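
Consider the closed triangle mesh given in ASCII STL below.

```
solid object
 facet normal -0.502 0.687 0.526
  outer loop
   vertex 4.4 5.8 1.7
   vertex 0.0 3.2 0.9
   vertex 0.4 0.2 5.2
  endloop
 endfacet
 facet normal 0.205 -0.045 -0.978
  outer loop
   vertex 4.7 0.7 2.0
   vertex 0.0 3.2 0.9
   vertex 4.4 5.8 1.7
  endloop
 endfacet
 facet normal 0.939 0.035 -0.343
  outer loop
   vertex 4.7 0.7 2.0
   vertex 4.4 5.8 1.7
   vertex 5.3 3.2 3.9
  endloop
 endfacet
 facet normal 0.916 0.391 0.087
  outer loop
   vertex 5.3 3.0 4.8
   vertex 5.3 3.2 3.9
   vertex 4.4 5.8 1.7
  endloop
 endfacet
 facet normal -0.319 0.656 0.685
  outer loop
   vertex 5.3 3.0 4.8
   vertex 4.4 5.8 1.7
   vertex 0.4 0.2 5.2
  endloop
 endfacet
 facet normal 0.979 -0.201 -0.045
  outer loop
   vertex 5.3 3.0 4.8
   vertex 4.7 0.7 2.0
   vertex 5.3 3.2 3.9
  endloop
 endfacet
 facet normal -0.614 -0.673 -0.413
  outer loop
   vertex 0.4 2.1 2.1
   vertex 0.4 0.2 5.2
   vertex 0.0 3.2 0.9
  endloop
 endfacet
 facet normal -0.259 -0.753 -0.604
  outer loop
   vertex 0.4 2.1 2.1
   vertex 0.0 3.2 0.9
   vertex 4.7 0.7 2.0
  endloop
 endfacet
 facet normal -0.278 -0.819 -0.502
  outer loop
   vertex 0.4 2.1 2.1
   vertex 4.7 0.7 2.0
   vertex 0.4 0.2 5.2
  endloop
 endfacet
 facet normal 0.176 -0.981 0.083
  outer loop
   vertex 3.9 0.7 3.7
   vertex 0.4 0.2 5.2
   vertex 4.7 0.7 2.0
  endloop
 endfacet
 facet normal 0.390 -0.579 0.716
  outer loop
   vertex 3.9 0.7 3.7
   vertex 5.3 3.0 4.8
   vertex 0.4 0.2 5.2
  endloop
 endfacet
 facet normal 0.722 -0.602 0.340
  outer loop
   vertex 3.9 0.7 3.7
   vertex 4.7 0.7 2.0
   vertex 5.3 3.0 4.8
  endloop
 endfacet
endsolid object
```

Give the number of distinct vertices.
8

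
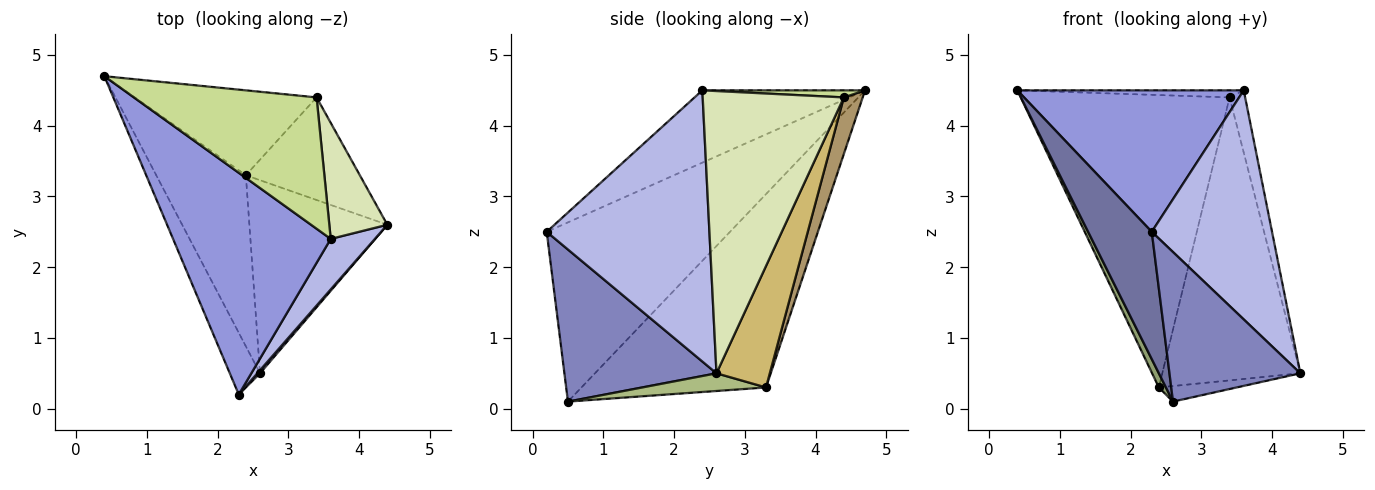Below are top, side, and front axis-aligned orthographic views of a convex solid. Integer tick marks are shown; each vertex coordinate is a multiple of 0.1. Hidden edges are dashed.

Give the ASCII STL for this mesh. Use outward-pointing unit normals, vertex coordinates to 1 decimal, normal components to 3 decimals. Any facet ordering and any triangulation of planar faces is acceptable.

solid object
 facet normal -0.933 -0.324 -0.157
  outer loop
   vertex 2.6 0.5 0.1
   vertex 2.3 0.2 2.5
   vertex 0.4 4.7 4.5
  endloop
 endfacet
 facet normal 0.758 -0.652 0.013
  outer loop
   vertex 2.6 0.5 0.1
   vertex 4.4 2.6 0.5
   vertex 2.3 0.2 2.5
  endloop
 endfacet
 facet normal -0.361 -0.502 0.786
  outer loop
   vertex 3.6 2.4 4.5
   vertex 0.4 4.7 4.5
   vertex 2.3 0.2 2.5
  endloop
 endfacet
 facet normal 0.797 -0.589 0.130
  outer loop
   vertex 3.6 2.4 4.5
   vertex 2.3 0.2 2.5
   vertex 4.4 2.6 0.5
  endloop
 endfacet
 facet normal -0.907 -0.035 -0.420
  outer loop
   vertex 2.4 3.3 0.3
   vertex 2.6 0.5 0.1
   vertex 0.4 4.7 4.5
  endloop
 endfacet
 facet normal 0.127 0.080 -0.989
  outer loop
   vertex 2.4 3.3 0.3
   vertex 4.4 2.6 0.5
   vertex 2.6 0.5 0.1
  endloop
 endfacet
 facet normal 0.039 0.054 0.998
  outer loop
   vertex 3.4 4.4 4.4
   vertex 0.4 4.7 4.5
   vertex 3.6 2.4 4.5
  endloop
 endfacet
 facet normal 0.974 0.107 0.200
  outer loop
   vertex 3.4 4.4 4.4
   vertex 3.6 2.4 4.5
   vertex 4.4 2.6 0.5
  endloop
 endfacet
 facet normal 0.086 0.957 -0.278
  outer loop
   vertex 3.4 4.4 4.4
   vertex 2.4 3.3 0.3
   vertex 0.4 4.7 4.5
  endloop
 endfacet
 facet normal 0.341 0.884 -0.320
  outer loop
   vertex 3.4 4.4 4.4
   vertex 4.4 2.6 0.5
   vertex 2.4 3.3 0.3
  endloop
 endfacet
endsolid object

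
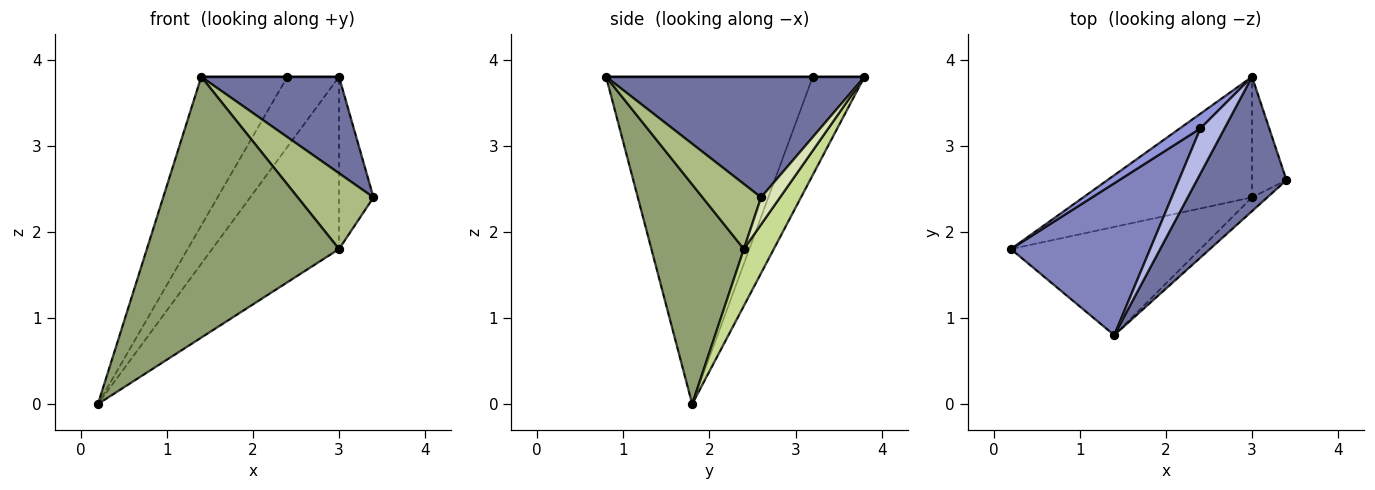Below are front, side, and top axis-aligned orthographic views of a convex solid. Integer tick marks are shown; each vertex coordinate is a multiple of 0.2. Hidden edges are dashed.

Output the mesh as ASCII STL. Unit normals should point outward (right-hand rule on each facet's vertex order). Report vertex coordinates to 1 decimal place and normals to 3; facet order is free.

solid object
 facet normal 0.738 -0.394 0.548
  outer loop
   vertex 3.0 3.8 3.8
   vertex 1.4 0.8 3.8
   vertex 3.4 2.6 2.4
  endloop
 endfacet
 facet normal -0.859 0.358 0.366
  outer loop
   vertex 2.4 3.2 3.8
   vertex 0.2 1.8 0.0
   vertex 1.4 0.8 3.8
  endloop
 endfacet
 facet normal -0.699 0.699 0.147
  outer loop
   vertex 2.4 3.2 3.8
   vertex 3.0 3.8 3.8
   vertex 0.2 1.8 0.0
  endloop
 endfacet
 facet normal 0.000 0.000 1.000
  outer loop
   vertex 2.4 3.2 3.8
   vertex 1.4 0.8 3.8
   vertex 3.0 3.8 3.8
  endloop
 endfacet
 facet normal 0.406 -0.844 -0.350
  outer loop
   vertex 3.0 2.4 1.8
   vertex 1.4 0.8 3.8
   vertex 0.2 1.8 0.0
  endloop
 endfacet
 facet normal 0.605 -0.783 -0.142
  outer loop
   vertex 3.0 2.4 1.8
   vertex 3.4 2.6 2.4
   vertex 1.4 0.8 3.8
  endloop
 endfacet
 facet normal 0.190 0.804 -0.563
  outer loop
   vertex 3.0 2.4 1.8
   vertex 0.2 1.8 0.0
   vertex 3.0 3.8 3.8
  endloop
 endfacet
 facet normal 0.411 0.747 -0.523
  outer loop
   vertex 3.0 2.4 1.8
   vertex 3.0 3.8 3.8
   vertex 3.4 2.6 2.4
  endloop
 endfacet
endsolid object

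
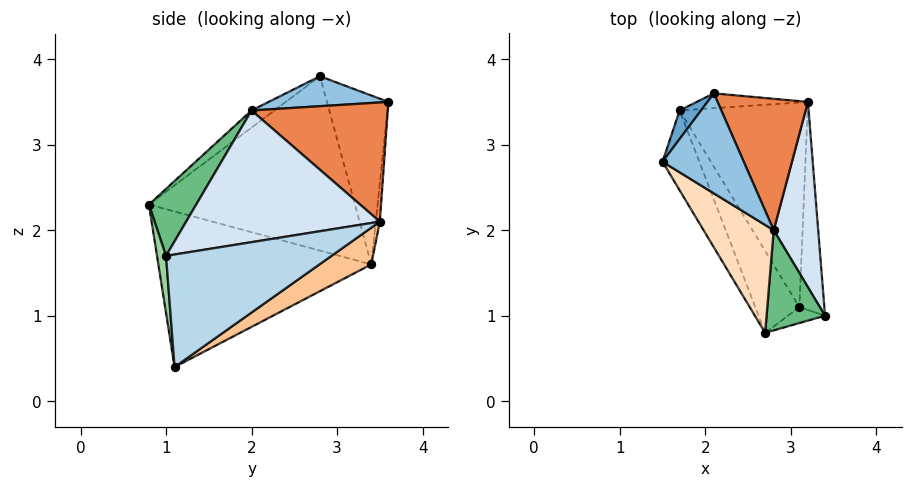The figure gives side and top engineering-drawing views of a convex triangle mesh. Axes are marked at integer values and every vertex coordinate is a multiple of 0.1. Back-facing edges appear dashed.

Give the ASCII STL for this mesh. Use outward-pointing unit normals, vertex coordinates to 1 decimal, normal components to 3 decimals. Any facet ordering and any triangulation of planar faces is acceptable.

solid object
 facet normal -0.778 0.620 0.098
  outer loop
   vertex 1.7 3.4 1.6
   vertex 1.5 2.8 3.8
   vertex 2.1 3.6 3.5
  endloop
 endfacet
 facet normal 0.344 0.092 0.934
  outer loop
   vertex 2.8 2.0 3.4
   vertex 2.1 3.6 3.5
   vertex 1.5 2.8 3.8
  endloop
 endfacet
 facet normal 0.970 0.112 -0.215
  outer loop
   vertex 3.2 3.5 2.1
   vertex 3.4 1.0 1.7
   vertex 3.1 1.1 0.4
  endloop
 endfacet
 facet normal 0.947 0.025 0.320
  outer loop
   vertex 3.2 3.5 2.1
   vertex 2.8 2.0 3.4
   vertex 3.4 1.0 1.7
  endloop
 endfacet
 facet normal 0.761 0.297 0.577
  outer loop
   vertex 3.2 3.5 2.1
   vertex 2.1 3.6 3.5
   vertex 2.8 2.0 3.4
  endloop
 endfacet
 facet normal -0.034 0.995 -0.098
  outer loop
   vertex 3.2 3.5 2.1
   vertex 1.7 3.4 1.6
   vertex 2.1 3.6 3.5
  endloop
 endfacet
 facet normal 0.229 0.556 -0.799
  outer loop
   vertex 3.2 3.5 2.1
   vertex 3.1 1.1 0.4
   vertex 1.7 3.4 1.6
  endloop
 endfacet
 facet normal -0.179 -0.657 0.733
  outer loop
   vertex 2.7 0.8 2.3
   vertex 2.8 2.0 3.4
   vertex 1.5 2.8 3.8
  endloop
 endfacet
 facet normal 0.627 -0.554 0.547
  outer loop
   vertex 2.7 0.8 2.3
   vertex 3.4 1.0 1.7
   vertex 2.8 2.0 3.4
  endloop
 endfacet
 facet normal 0.179 -0.977 -0.117
  outer loop
   vertex 2.7 0.8 2.3
   vertex 3.1 1.1 0.4
   vertex 3.4 1.0 1.7
  endloop
 endfacet
 facet normal -0.898 -0.397 -0.190
  outer loop
   vertex 2.7 0.8 2.3
   vertex 1.5 2.8 3.8
   vertex 1.7 3.4 1.6
  endloop
 endfacet
 facet normal -0.880 -0.405 -0.249
  outer loop
   vertex 2.7 0.8 2.3
   vertex 1.7 3.4 1.6
   vertex 3.1 1.1 0.4
  endloop
 endfacet
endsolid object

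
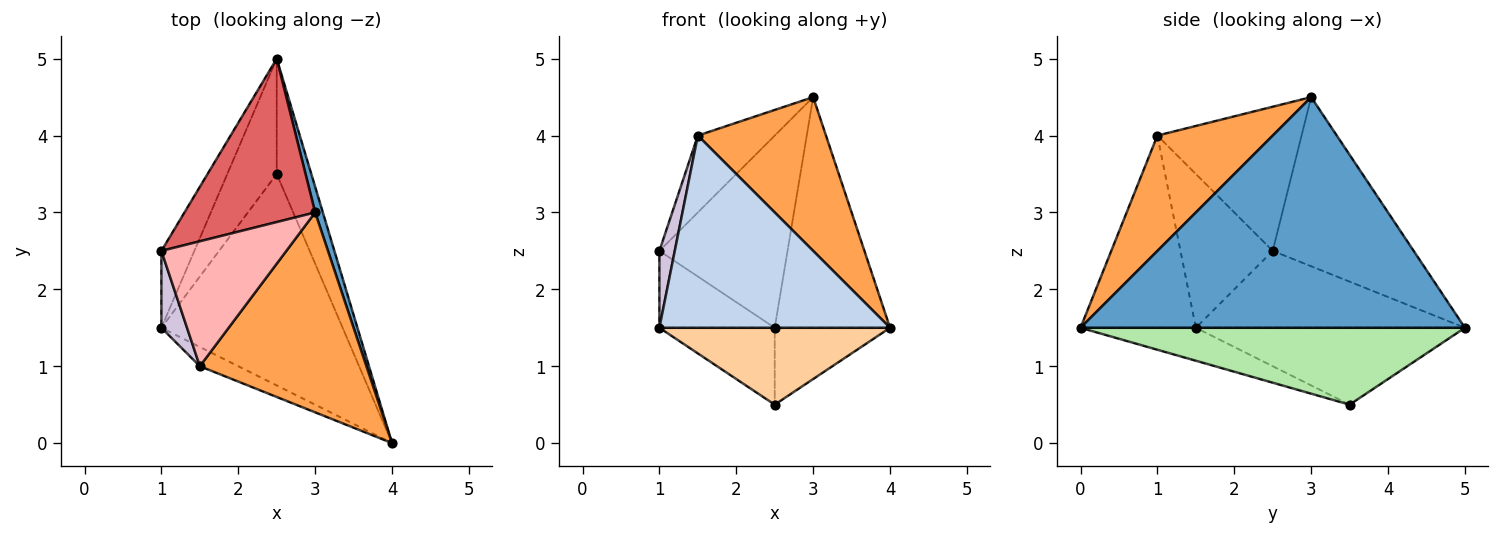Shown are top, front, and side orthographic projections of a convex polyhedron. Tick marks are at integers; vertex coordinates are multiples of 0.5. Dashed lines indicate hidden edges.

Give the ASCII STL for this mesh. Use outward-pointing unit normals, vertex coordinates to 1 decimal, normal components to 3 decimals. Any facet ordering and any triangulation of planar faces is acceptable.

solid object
 facet normal 0.957 0.287 0.032
  outer loop
   vertex 3.0 3.0 4.5
   vertex 4.0 0.0 1.5
   vertex 2.5 5.0 1.5
  endloop
 endfacet
 facet normal -0.445 -0.891 -0.089
  outer loop
   vertex 1.5 1.0 4.0
   vertex 1.0 1.5 1.5
   vertex 4.0 0.0 1.5
  endloop
 endfacet
 facet normal 0.481 -0.535 0.695
  outer loop
   vertex 1.5 1.0 4.0
   vertex 4.0 0.0 1.5
   vertex 3.0 3.0 4.5
  endloop
 endfacet
 facet normal -0.168 -0.337 -0.926
  outer loop
   vertex 2.5 3.5 0.5
   vertex 4.0 0.0 1.5
   vertex 1.0 1.5 1.5
  endloop
 endfacet
 facet normal -0.791 0.339 -0.509
  outer loop
   vertex 2.5 3.5 0.5
   vertex 1.0 1.5 1.5
   vertex 2.5 5.0 1.5
  endloop
 endfacet
 facet normal 0.880 0.264 -0.396
  outer loop
   vertex 2.5 3.5 0.5
   vertex 2.5 5.0 1.5
   vertex 4.0 0.0 1.5
  endloop
 endfacet
 facet normal -0.642 0.584 0.496
  outer loop
   vertex 1.0 2.5 2.5
   vertex 3.0 3.0 4.5
   vertex 2.5 5.0 1.5
  endloop
 endfacet
 facet normal -0.701 0.374 0.607
  outer loop
   vertex 1.0 2.5 2.5
   vertex 1.5 1.0 4.0
   vertex 3.0 3.0 4.5
  endloop
 endfacet
 facet normal -0.855 0.367 -0.367
  outer loop
   vertex 1.0 2.5 2.5
   vertex 2.5 5.0 1.5
   vertex 1.0 1.5 1.5
  endloop
 endfacet
 facet normal -0.973 -0.162 0.162
  outer loop
   vertex 1.0 2.5 2.5
   vertex 1.0 1.5 1.5
   vertex 1.5 1.0 4.0
  endloop
 endfacet
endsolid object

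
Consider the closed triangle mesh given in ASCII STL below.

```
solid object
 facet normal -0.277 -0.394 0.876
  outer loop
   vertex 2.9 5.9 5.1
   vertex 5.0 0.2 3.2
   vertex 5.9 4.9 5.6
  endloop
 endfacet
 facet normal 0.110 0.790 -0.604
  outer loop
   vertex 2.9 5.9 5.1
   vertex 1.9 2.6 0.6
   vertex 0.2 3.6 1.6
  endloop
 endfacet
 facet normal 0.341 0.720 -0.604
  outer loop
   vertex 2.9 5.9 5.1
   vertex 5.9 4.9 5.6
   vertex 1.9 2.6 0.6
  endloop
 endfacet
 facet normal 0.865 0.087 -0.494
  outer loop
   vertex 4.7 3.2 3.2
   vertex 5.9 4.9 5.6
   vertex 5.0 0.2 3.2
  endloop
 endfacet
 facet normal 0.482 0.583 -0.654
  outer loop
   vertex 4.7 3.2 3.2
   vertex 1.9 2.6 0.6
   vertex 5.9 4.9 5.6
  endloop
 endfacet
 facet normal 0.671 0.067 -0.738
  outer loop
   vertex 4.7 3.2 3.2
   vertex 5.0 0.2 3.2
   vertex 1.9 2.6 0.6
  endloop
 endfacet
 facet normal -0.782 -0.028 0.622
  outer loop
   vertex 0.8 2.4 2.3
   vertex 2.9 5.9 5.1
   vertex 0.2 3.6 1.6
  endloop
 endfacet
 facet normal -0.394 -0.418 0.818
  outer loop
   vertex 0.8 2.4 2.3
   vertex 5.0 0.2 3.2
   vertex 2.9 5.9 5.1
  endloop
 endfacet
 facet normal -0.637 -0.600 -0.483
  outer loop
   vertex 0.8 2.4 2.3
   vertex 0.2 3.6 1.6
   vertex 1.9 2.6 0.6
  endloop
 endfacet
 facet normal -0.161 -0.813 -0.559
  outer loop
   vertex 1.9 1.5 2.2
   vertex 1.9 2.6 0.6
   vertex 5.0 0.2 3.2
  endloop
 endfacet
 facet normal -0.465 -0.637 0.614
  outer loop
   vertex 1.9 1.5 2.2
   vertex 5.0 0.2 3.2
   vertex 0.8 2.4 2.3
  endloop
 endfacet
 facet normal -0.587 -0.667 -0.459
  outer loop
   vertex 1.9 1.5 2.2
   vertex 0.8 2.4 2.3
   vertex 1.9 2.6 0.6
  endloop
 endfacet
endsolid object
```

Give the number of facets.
12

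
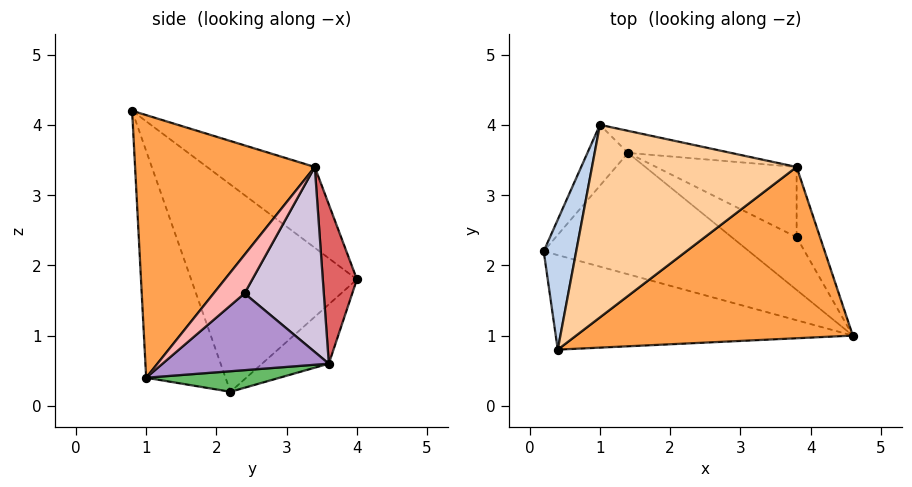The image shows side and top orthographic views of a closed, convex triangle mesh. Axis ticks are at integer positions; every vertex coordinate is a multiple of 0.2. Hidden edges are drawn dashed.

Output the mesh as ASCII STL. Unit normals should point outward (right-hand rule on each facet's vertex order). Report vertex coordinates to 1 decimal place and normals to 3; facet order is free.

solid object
 facet normal -0.237 -0.921 -0.310
  outer loop
   vertex 0.4 0.8 4.2
   vertex 0.2 2.2 0.2
   vertex 4.6 1.0 0.4
  endloop
 endfacet
 facet normal -0.946 0.289 0.148
  outer loop
   vertex 0.4 0.8 4.2
   vertex 1.0 4.0 1.8
   vertex 0.2 2.2 0.2
  endloop
 endfacet
 facet normal 0.570 -0.561 0.601
  outer loop
   vertex 3.8 3.4 3.4
   vertex 0.4 0.8 4.2
   vertex 4.6 1.0 0.4
  endloop
 endfacet
 facet normal -0.291 0.608 0.738
  outer loop
   vertex 3.8 3.4 3.4
   vertex 1.0 4.0 1.8
   vertex 0.4 0.8 4.2
  endloop
 endfacet
 facet normal 0.098 0.195 -0.976
  outer loop
   vertex 1.4 3.6 0.6
   vertex 4.6 1.0 0.4
   vertex 0.2 2.2 0.2
  endloop
 endfacet
 facet normal -0.623 0.656 -0.426
  outer loop
   vertex 1.4 3.6 0.6
   vertex 0.2 2.2 0.2
   vertex 1.0 4.0 1.8
  endloop
 endfacet
 facet normal 0.315 0.927 -0.204
  outer loop
   vertex 1.4 3.6 0.6
   vertex 1.0 4.0 1.8
   vertex 3.8 3.4 3.4
  endloop
 endfacet
 facet normal 0.625 0.682 -0.379
  outer loop
   vertex 3.8 2.4 1.6
   vertex 3.8 3.4 3.4
   vertex 4.6 1.0 0.4
  endloop
 endfacet
 facet normal 0.543 0.703 -0.459
  outer loop
   vertex 3.8 2.4 1.6
   vertex 4.6 1.0 0.4
   vertex 1.4 3.6 0.6
  endloop
 endfacet
 facet normal 0.539 0.736 -0.409
  outer loop
   vertex 3.8 2.4 1.6
   vertex 1.4 3.6 0.6
   vertex 3.8 3.4 3.4
  endloop
 endfacet
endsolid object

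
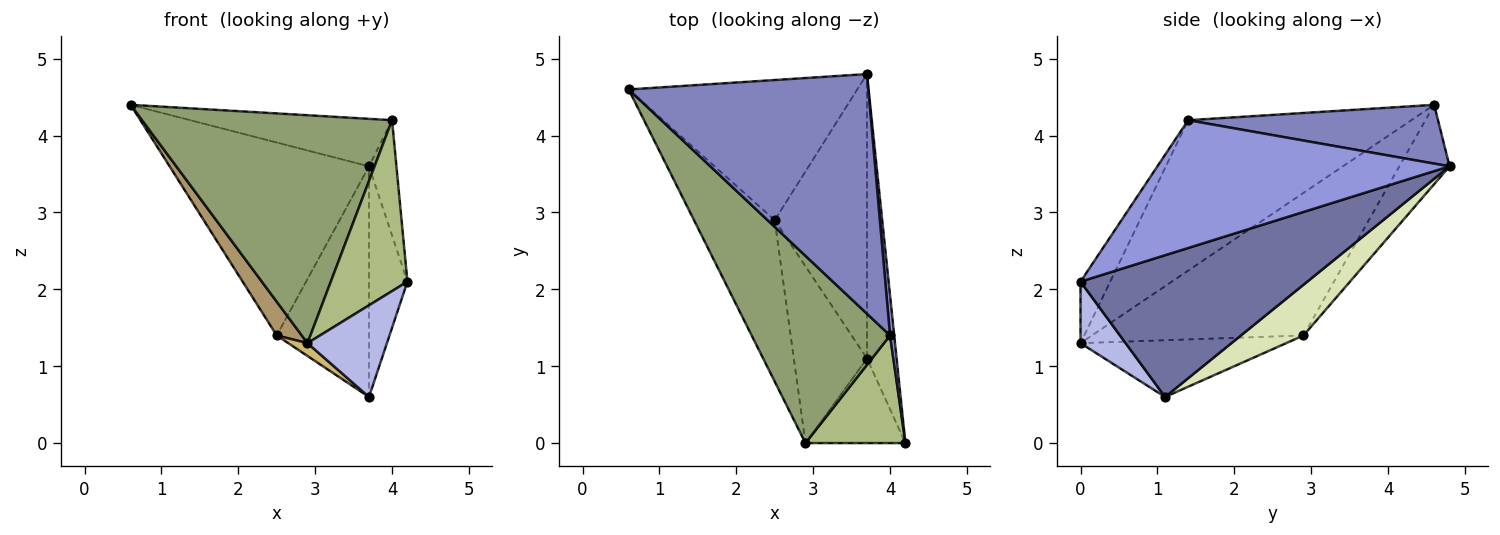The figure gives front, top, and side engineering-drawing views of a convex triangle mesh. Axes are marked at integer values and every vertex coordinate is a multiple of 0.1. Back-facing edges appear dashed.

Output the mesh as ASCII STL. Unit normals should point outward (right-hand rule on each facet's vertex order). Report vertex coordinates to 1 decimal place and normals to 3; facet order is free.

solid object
 facet normal 0.966 0.164 -0.202
  outer loop
   vertex 3.7 1.1 0.6
   vertex 3.7 4.8 3.6
   vertex 4.2 0.0 2.1
  endloop
 endfacet
 facet normal 0.234 0.189 0.954
  outer loop
   vertex 4.0 1.4 4.2
   vertex 3.7 4.8 3.6
   vertex 0.6 4.6 4.4
  endloop
 endfacet
 facet normal 0.995 0.094 0.032
  outer loop
   vertex 4.0 1.4 4.2
   vertex 4.2 0.0 2.1
   vertex 3.7 4.8 3.6
  endloop
 endfacet
 facet normal 0.385 -0.678 -0.626
  outer loop
   vertex 2.9 0.0 1.3
   vertex 3.7 1.1 0.6
   vertex 4.2 0.0 2.1
  endloop
 endfacet
 facet normal -0.568 -0.636 0.522
  outer loop
   vertex 2.9 0.0 1.3
   vertex 4.0 1.4 4.2
   vertex 0.6 4.6 4.4
  endloop
 endfacet
 facet normal -0.312 -0.804 0.506
  outer loop
   vertex 2.9 0.0 1.3
   vertex 4.2 0.0 2.1
   vertex 4.0 1.4 4.2
  endloop
 endfacet
 facet normal -0.200 0.793 -0.576
  outer loop
   vertex 2.5 2.9 1.4
   vertex 0.6 4.6 4.4
   vertex 3.7 4.8 3.6
  endloop
 endfacet
 facet normal 0.393 0.579 -0.714
  outer loop
   vertex 2.5 2.9 1.4
   vertex 3.7 4.8 3.6
   vertex 3.7 1.1 0.6
  endloop
 endfacet
 facet normal -0.866 -0.102 -0.490
  outer loop
   vertex 2.5 2.9 1.4
   vertex 2.9 0.0 1.3
   vertex 0.6 4.6 4.4
  endloop
 endfacet
 facet normal -0.612 -0.057 -0.789
  outer loop
   vertex 2.5 2.9 1.4
   vertex 3.7 1.1 0.6
   vertex 2.9 0.0 1.3
  endloop
 endfacet
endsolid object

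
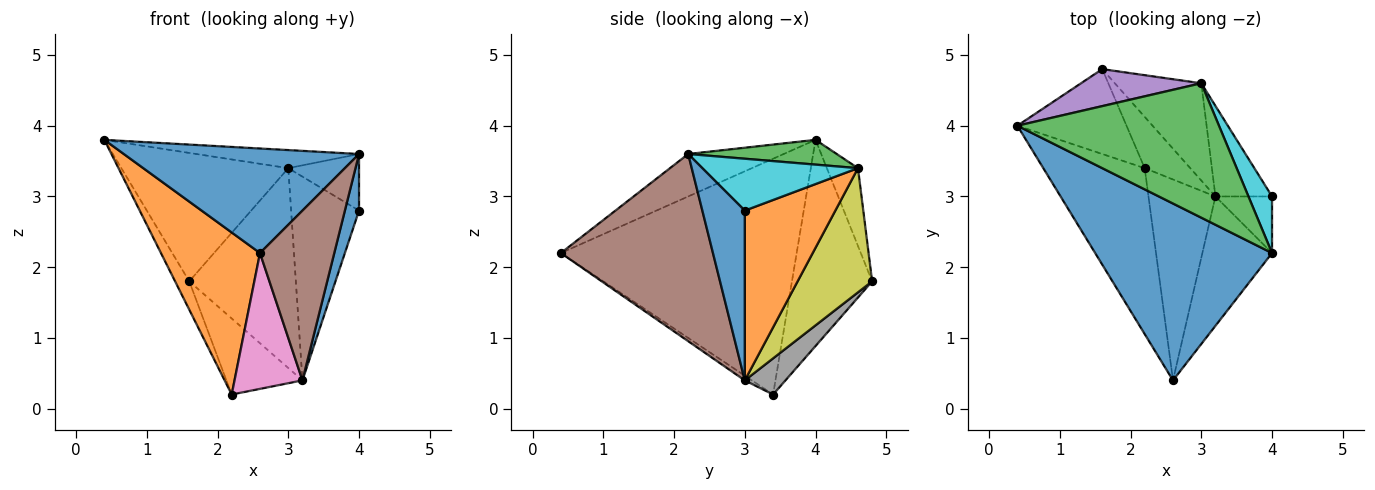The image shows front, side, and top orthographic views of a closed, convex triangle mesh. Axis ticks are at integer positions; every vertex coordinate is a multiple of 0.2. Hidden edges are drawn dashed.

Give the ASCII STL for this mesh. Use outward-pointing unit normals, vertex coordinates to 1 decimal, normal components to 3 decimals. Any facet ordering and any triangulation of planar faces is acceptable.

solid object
 facet normal -0.202 -0.498 0.843
  outer loop
   vertex 2.6 0.4 2.2
   vertex 4.0 2.2 3.6
   vertex 0.4 4.0 3.8
  endloop
 endfacet
 facet normal -0.857 -0.360 -0.369
  outer loop
   vertex 2.2 3.4 0.2
   vertex 2.6 0.4 2.2
   vertex 0.4 4.0 3.8
  endloop
 endfacet
 facet normal 0.121 0.132 0.984
  outer loop
   vertex 3.0 4.6 3.4
   vertex 0.4 4.0 3.8
   vertex 4.0 2.2 3.6
  endloop
 endfacet
 facet normal -0.873 0.154 -0.462
  outer loop
   vertex 1.6 4.8 1.8
   vertex 2.2 3.4 0.2
   vertex 0.4 4.0 3.8
  endloop
 endfacet
 facet normal -0.176 0.946 0.273
  outer loop
   vertex 1.6 4.8 1.8
   vertex 0.4 4.0 3.8
   vertex 3.0 4.6 3.4
  endloop
 endfacet
 facet normal 0.852 -0.416 -0.317
  outer loop
   vertex 3.2 3.0 0.4
   vertex 4.0 2.2 3.6
   vertex 2.6 0.4 2.2
  endloop
 endfacet
 facet normal -0.058 -0.559 -0.827
  outer loop
   vertex 3.2 3.0 0.4
   vertex 2.6 0.4 2.2
   vertex 2.2 3.4 0.2
  endloop
 endfacet
 facet normal 0.405 0.758 -0.511
  outer loop
   vertex 3.2 3.0 0.4
   vertex 2.2 3.4 0.2
   vertex 1.6 4.8 1.8
  endloop
 endfacet
 facet normal 0.532 0.761 -0.371
  outer loop
   vertex 3.2 3.0 0.4
   vertex 1.6 4.8 1.8
   vertex 3.0 4.6 3.4
  endloop
 endfacet
 facet normal 0.841 0.382 0.382
  outer loop
   vertex 4.0 3.0 2.8
   vertex 3.0 4.6 3.4
   vertex 4.0 2.2 3.6
  endloop
 endfacet
 facet normal 0.905 -0.302 -0.302
  outer loop
   vertex 4.0 3.0 2.8
   vertex 4.0 2.2 3.6
   vertex 3.2 3.0 0.4
  endloop
 endfacet
 facet normal 0.773 0.580 -0.258
  outer loop
   vertex 4.0 3.0 2.8
   vertex 3.2 3.0 0.4
   vertex 3.0 4.6 3.4
  endloop
 endfacet
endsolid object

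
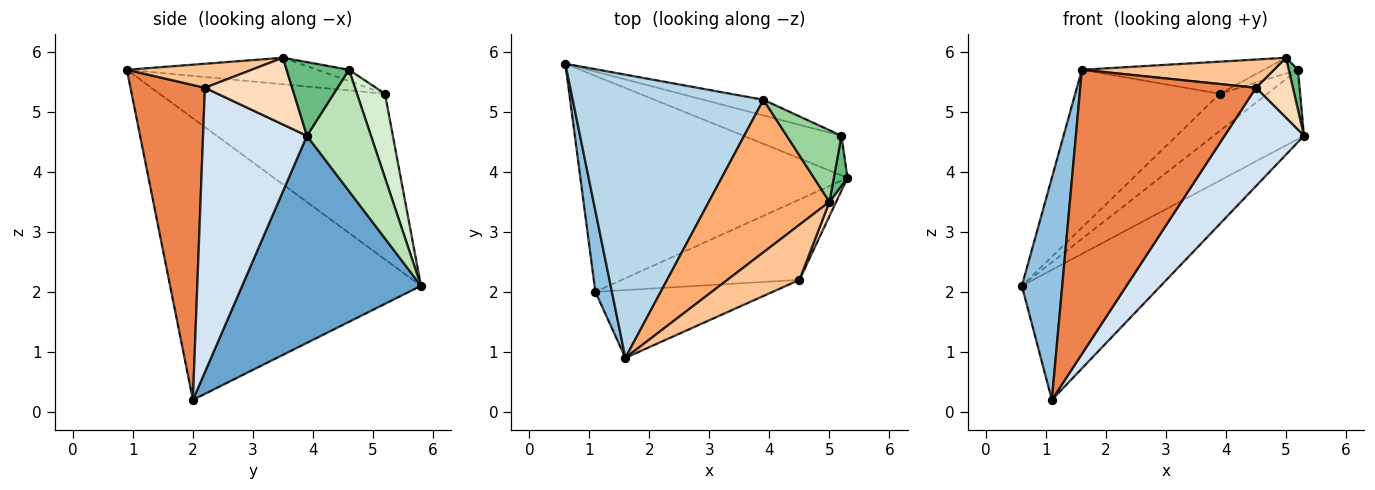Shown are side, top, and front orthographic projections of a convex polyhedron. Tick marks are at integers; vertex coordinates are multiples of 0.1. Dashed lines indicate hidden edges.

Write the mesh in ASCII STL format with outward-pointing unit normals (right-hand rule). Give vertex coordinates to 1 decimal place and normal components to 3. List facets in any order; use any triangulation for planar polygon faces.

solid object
 facet normal 0.553 0.430 -0.714
  outer loop
   vertex 1.1 2.0 0.2
   vertex 0.6 5.8 2.1
   vertex 5.3 3.9 4.6
  endloop
 endfacet
 facet normal -0.986 -0.159 0.058
  outer loop
   vertex 1.1 2.0 0.2
   vertex 1.6 0.9 5.7
   vertex 0.6 5.8 2.1
  endloop
 endfacet
 facet normal -0.604 0.388 0.696
  outer loop
   vertex 3.9 5.2 5.3
   vertex 0.6 5.8 2.1
   vertex 1.6 0.9 5.7
  endloop
 endfacet
 facet normal 0.712 -0.544 -0.444
  outer loop
   vertex 4.5 2.2 5.4
   vertex 1.1 2.0 0.2
   vertex 5.3 3.9 4.6
  endloop
 endfacet
 facet normal 0.381 -0.899 -0.215
  outer loop
   vertex 4.5 2.2 5.4
   vertex 1.6 0.9 5.7
   vertex 1.1 2.0 0.2
  endloop
 endfacet
 facet normal -0.210 0.202 0.957
  outer loop
   vertex 5.0 3.5 5.9
   vertex 3.9 5.2 5.3
   vertex 1.6 0.9 5.7
  endloop
 endfacet
 facet normal 0.284 -0.437 0.853
  outer loop
   vertex 5.0 3.5 5.9
   vertex 1.6 0.9 5.7
   vertex 4.5 2.2 5.4
  endloop
 endfacet
 facet normal 0.917 -0.388 0.092
  outer loop
   vertex 5.0 3.5 5.9
   vertex 4.5 2.2 5.4
   vertex 5.3 3.9 4.6
  endloop
 endfacet
 facet normal 0.973 -0.144 0.180
  outer loop
   vertex 5.2 4.6 5.7
   vertex 5.0 3.5 5.9
   vertex 5.3 3.9 4.6
  endloop
 endfacet
 facet normal -0.198 0.210 0.958
  outer loop
   vertex 5.2 4.6 5.7
   vertex 3.9 5.2 5.3
   vertex 5.0 3.5 5.9
  endloop
 endfacet
 facet normal 0.524 0.739 -0.423
  outer loop
   vertex 5.2 4.6 5.7
   vertex 5.3 3.9 4.6
   vertex 0.6 5.8 2.1
  endloop
 endfacet
 facet normal 0.478 0.809 -0.342
  outer loop
   vertex 5.2 4.6 5.7
   vertex 0.6 5.8 2.1
   vertex 3.9 5.2 5.3
  endloop
 endfacet
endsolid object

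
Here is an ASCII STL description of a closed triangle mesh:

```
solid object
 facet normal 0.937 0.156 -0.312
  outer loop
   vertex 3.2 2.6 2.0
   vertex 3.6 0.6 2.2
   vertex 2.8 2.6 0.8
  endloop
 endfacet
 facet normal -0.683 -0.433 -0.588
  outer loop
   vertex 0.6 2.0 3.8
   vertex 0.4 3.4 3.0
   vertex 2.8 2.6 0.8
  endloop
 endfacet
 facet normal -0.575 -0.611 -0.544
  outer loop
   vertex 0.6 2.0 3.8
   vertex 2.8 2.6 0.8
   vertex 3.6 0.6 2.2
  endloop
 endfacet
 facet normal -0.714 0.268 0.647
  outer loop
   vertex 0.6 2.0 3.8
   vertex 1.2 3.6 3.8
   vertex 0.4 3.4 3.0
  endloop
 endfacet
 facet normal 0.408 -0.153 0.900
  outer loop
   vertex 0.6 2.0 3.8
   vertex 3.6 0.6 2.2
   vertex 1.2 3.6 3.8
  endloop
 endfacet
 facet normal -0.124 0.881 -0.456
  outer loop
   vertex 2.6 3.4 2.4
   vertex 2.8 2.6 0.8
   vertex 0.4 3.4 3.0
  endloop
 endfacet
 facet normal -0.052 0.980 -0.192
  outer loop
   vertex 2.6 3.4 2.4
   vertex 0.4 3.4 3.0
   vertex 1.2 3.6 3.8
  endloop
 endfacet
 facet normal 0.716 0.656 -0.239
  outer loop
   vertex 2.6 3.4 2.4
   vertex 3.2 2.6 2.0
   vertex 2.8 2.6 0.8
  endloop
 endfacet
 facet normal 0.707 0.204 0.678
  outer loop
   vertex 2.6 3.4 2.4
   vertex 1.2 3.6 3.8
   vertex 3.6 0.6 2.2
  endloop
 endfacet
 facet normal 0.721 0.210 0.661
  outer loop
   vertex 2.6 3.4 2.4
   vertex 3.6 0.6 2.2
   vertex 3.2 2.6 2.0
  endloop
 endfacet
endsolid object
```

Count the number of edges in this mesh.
15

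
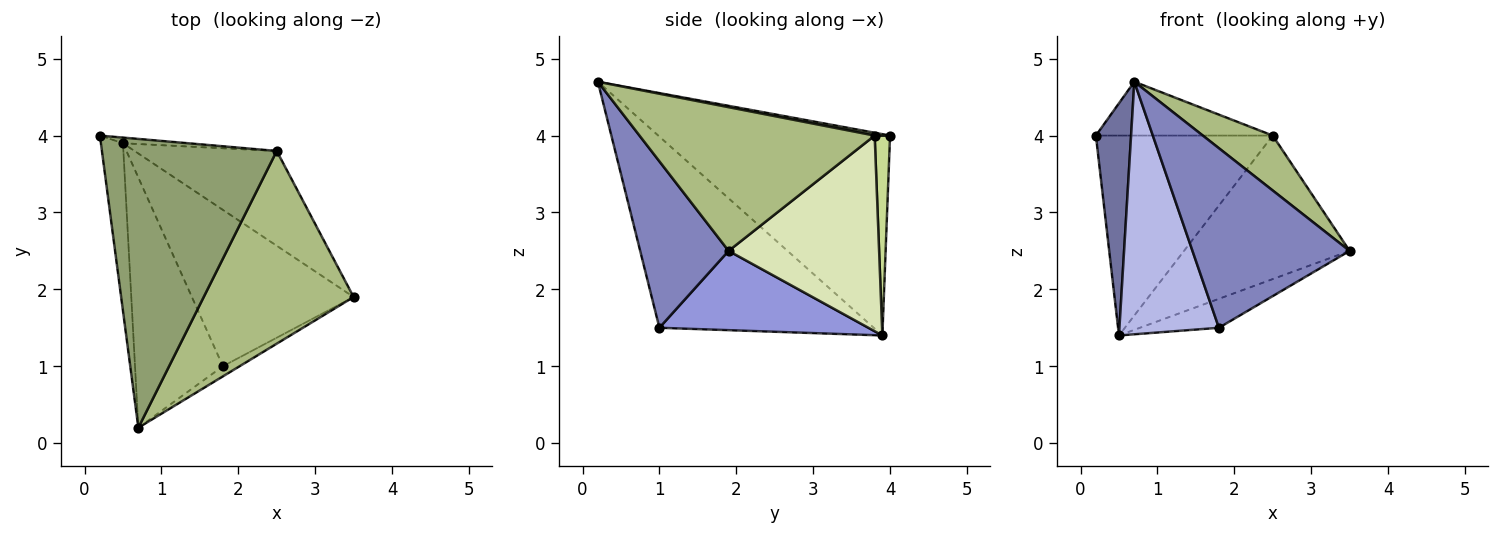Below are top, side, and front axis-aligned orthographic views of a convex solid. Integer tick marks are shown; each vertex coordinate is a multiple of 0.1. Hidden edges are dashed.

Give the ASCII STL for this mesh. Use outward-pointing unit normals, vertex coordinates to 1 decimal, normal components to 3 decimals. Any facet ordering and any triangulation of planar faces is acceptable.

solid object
 facet normal -0.983 -0.149 -0.108
  outer loop
   vertex 0.5 3.9 1.4
   vertex 0.7 0.2 4.7
   vertex 0.2 4.0 4.0
  endloop
 endfacet
 facet normal 0.490 -0.870 -0.049
  outer loop
   vertex 1.8 1.0 1.5
   vertex 3.5 1.9 2.5
   vertex 0.7 0.2 4.7
  endloop
 endfacet
 facet normal 0.434 0.164 -0.886
  outer loop
   vertex 1.8 1.0 1.5
   vertex 0.5 3.9 1.4
   vertex 3.5 1.9 2.5
  endloop
 endfacet
 facet normal -0.837 -0.389 -0.385
  outer loop
   vertex 1.8 1.0 1.5
   vertex 0.7 0.2 4.7
   vertex 0.5 3.9 1.4
  endloop
 endfacet
 facet normal 0.016 0.183 0.983
  outer loop
   vertex 2.5 3.8 4.0
   vertex 0.2 4.0 4.0
   vertex 0.7 0.2 4.7
  endloop
 endfacet
 facet normal 0.678 -0.201 0.707
  outer loop
   vertex 2.5 3.8 4.0
   vertex 0.7 0.2 4.7
   vertex 3.5 1.9 2.5
  endloop
 endfacet
 facet normal 0.087 0.996 -0.028
  outer loop
   vertex 2.5 3.8 4.0
   vertex 0.5 3.9 1.4
   vertex 0.2 4.0 4.0
  endloop
 endfacet
 facet normal 0.604 0.665 -0.439
  outer loop
   vertex 2.5 3.8 4.0
   vertex 3.5 1.9 2.5
   vertex 0.5 3.9 1.4
  endloop
 endfacet
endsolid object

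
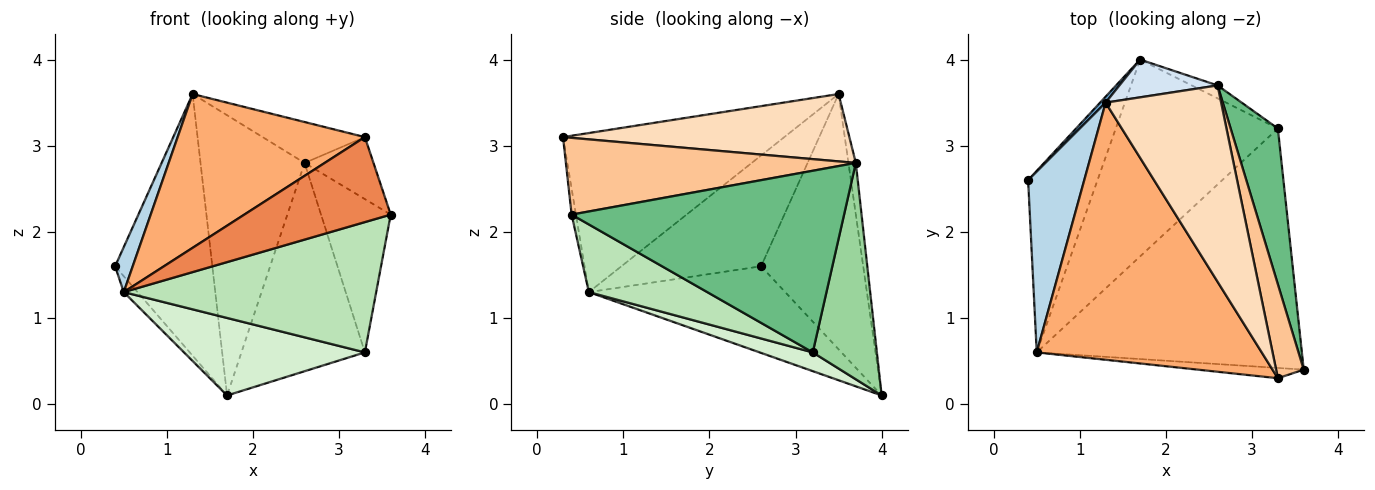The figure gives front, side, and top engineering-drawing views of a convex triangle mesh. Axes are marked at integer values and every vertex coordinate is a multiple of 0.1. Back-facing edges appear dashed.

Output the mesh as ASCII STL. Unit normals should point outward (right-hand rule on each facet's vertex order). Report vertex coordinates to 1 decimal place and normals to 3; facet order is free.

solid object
 facet normal -0.724 0.689 0.016
  outer loop
   vertex 1.3 3.5 3.6
   vertex 1.7 4.0 0.1
   vertex 0.4 2.6 1.6
  endloop
 endfacet
 facet normal -0.779 0.055 -0.624
  outer loop
   vertex 0.5 0.6 1.3
   vertex 0.4 2.6 1.6
   vertex 1.7 4.0 0.1
  endloop
 endfacet
 facet normal -0.886 -0.112 0.449
  outer loop
   vertex 0.5 0.6 1.3
   vertex 1.3 3.5 3.6
   vertex 0.4 2.6 1.6
  endloop
 endfacet
 facet normal -0.070 0.989 0.133
  outer loop
   vertex 2.6 3.7 2.8
   vertex 1.7 4.0 0.1
   vertex 1.3 3.5 3.6
  endloop
 endfacet
 facet normal -0.029 -0.992 -0.120
  outer loop
   vertex 3.3 0.3 3.1
   vertex 0.5 0.6 1.3
   vertex 3.6 0.4 2.2
  endloop
 endfacet
 facet normal -0.519 -0.439 0.734
  outer loop
   vertex 3.3 0.3 3.1
   vertex 1.3 3.5 3.6
   vertex 0.5 0.6 1.3
  endloop
 endfacet
 facet normal 0.918 0.218 0.330
  outer loop
   vertex 3.3 0.3 3.1
   vertex 3.6 0.4 2.2
   vertex 2.6 3.7 2.8
  endloop
 endfacet
 facet normal 0.496 0.177 0.850
  outer loop
   vertex 3.3 0.3 3.1
   vertex 2.6 3.7 2.8
   vertex 1.3 3.5 3.6
  endloop
 endfacet
 facet normal 0.939 0.240 0.244
  outer loop
   vertex 3.3 3.2 0.6
   vertex 2.6 3.7 2.8
   vertex 3.6 0.4 2.2
  endloop
 endfacet
 facet normal 0.460 0.886 -0.055
  outer loop
   vertex 3.3 3.2 0.6
   vertex 1.7 4.0 0.1
   vertex 2.6 3.7 2.8
  endloop
 endfacet
 facet normal 0.219 -0.466 -0.857
  outer loop
   vertex 3.3 3.2 0.6
   vertex 3.6 0.4 2.2
   vertex 0.5 0.6 1.3
  endloop
 endfacet
 facet normal 0.107 -0.364 -0.925
  outer loop
   vertex 3.3 3.2 0.6
   vertex 0.5 0.6 1.3
   vertex 1.7 4.0 0.1
  endloop
 endfacet
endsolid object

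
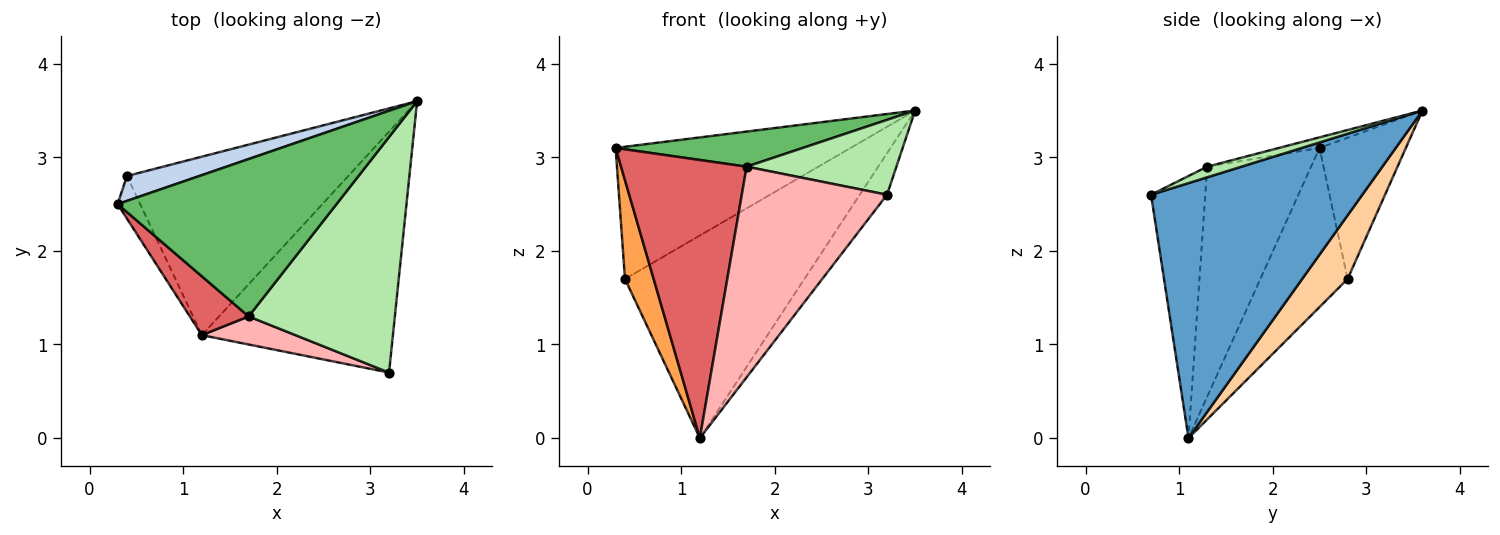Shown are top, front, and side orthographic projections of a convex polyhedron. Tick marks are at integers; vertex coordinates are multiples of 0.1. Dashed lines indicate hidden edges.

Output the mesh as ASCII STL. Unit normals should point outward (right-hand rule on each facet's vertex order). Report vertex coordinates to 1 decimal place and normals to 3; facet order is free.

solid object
 facet normal 0.796 0.103 -0.597
  outer loop
   vertex 1.2 1.1 0.0
   vertex 3.5 3.6 3.5
   vertex 3.2 0.7 2.6
  endloop
 endfacet
 facet normal -0.339 0.924 0.174
  outer loop
   vertex 0.4 2.8 1.7
   vertex 0.3 2.5 3.1
   vertex 3.5 3.6 3.5
  endloop
 endfacet
 facet normal -0.941 -0.309 -0.134
  outer loop
   vertex 0.4 2.8 1.7
   vertex 1.2 1.1 0.0
   vertex 0.3 2.5 3.1
  endloop
 endfacet
 facet normal 0.187 0.737 -0.649
  outer loop
   vertex 0.4 2.8 1.7
   vertex 3.5 3.6 3.5
   vertex 1.2 1.1 0.0
  endloop
 endfacet
 facet normal -0.047 -0.217 0.975
  outer loop
   vertex 1.7 1.3 2.9
   vertex 3.5 3.6 3.5
   vertex 0.3 2.5 3.1
  endloop
 endfacet
 facet normal 0.069 -0.302 0.951
  outer loop
   vertex 1.7 1.3 2.9
   vertex 3.2 0.7 2.6
   vertex 3.5 3.6 3.5
  endloop
 endfacet
 facet normal -0.629 -0.761 0.161
  outer loop
   vertex 1.7 1.3 2.9
   vertex 0.3 2.5 3.1
   vertex 1.2 1.1 0.0
  endloop
 endfacet
 facet normal -0.347 -0.930 0.124
  outer loop
   vertex 1.7 1.3 2.9
   vertex 1.2 1.1 0.0
   vertex 3.2 0.7 2.6
  endloop
 endfacet
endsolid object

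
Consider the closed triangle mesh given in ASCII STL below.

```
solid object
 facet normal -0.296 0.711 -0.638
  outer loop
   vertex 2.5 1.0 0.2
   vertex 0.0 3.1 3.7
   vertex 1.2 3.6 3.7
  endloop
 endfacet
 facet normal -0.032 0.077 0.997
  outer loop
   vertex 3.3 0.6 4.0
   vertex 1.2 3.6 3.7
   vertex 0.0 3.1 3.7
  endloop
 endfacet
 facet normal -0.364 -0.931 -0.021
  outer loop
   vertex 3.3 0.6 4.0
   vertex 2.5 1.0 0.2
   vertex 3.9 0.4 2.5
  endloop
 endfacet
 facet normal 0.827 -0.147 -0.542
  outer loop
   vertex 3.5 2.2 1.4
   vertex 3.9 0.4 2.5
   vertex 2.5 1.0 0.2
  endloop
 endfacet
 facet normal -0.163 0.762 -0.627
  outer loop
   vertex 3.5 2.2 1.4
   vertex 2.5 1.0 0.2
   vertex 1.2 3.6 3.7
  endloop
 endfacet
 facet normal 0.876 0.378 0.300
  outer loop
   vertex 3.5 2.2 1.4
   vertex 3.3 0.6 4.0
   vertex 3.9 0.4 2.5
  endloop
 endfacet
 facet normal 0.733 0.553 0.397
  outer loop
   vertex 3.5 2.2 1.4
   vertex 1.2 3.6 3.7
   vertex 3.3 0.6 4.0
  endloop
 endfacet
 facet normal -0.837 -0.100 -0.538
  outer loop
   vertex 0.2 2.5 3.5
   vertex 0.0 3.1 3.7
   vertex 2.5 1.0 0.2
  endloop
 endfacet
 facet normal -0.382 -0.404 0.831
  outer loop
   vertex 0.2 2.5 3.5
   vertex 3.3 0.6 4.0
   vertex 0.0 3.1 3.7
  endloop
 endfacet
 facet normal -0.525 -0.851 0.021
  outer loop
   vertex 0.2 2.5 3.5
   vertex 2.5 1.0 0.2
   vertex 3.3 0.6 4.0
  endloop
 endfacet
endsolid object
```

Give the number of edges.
15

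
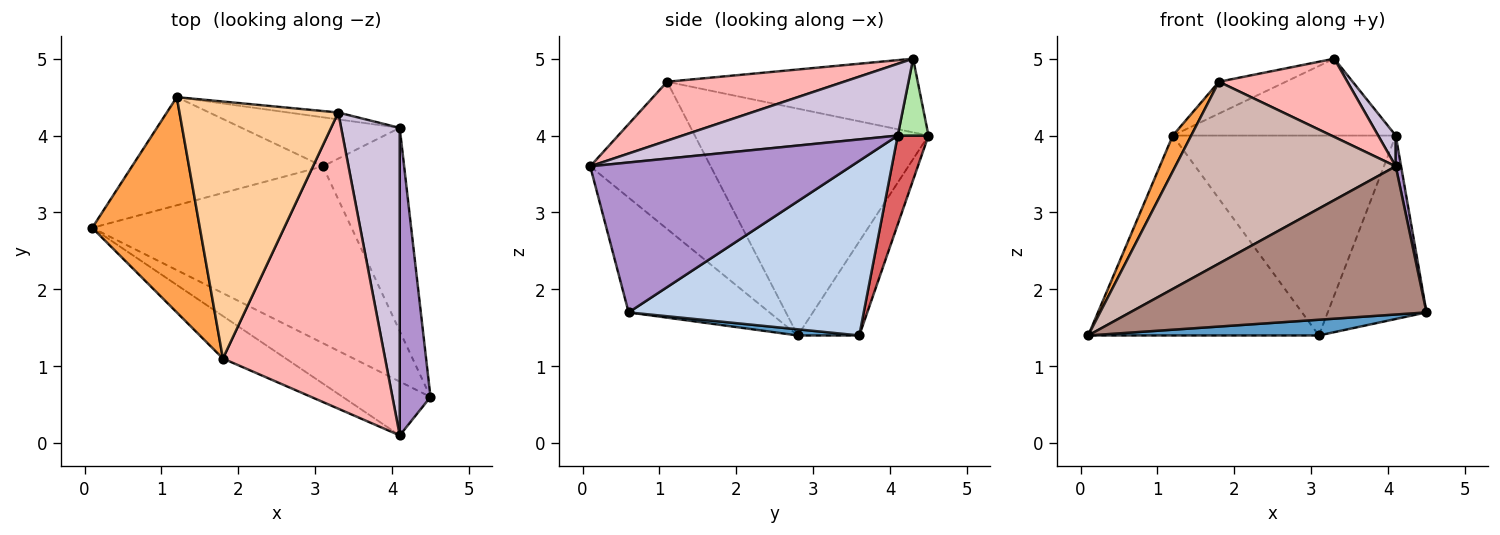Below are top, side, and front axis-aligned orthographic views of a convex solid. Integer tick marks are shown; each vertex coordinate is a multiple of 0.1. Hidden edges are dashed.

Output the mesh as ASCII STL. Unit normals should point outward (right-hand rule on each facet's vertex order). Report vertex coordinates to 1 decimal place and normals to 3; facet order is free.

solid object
 facet normal 0.024 -0.089 -0.996
  outer loop
   vertex 3.1 3.6 1.4
   vertex 4.5 0.6 1.7
   vertex 0.1 2.8 1.4
  endloop
 endfacet
 facet normal 0.847 0.356 -0.394
  outer loop
   vertex 4.1 4.1 4.0
   vertex 4.5 0.6 1.7
   vertex 3.1 3.6 1.4
  endloop
 endfacet
 facet normal -0.901 -0.071 0.428
  outer loop
   vertex 1.2 4.5 4.0
   vertex 0.1 2.8 1.4
   vertex 1.8 1.1 4.7
  endloop
 endfacet
 facet normal -0.419 0.112 0.901
  outer loop
   vertex 1.2 4.5 4.0
   vertex 1.8 1.1 4.7
   vertex 3.3 4.3 5.0
  endloop
 endfacet
 facet normal -0.228 0.856 -0.463
  outer loop
   vertex 1.2 4.5 4.0
   vertex 3.1 3.6 1.4
   vertex 0.1 2.8 1.4
  endloop
 endfacet
 facet normal 0.136 0.987 -0.088
  outer loop
   vertex 1.2 4.5 4.0
   vertex 3.3 4.3 5.0
   vertex 4.1 4.1 4.0
  endloop
 endfacet
 facet normal 0.133 0.963 -0.236
  outer loop
   vertex 1.2 4.5 4.0
   vertex 4.1 4.1 4.0
   vertex 3.1 3.6 1.4
  endloop
 endfacet
 facet normal 0.332 -0.241 0.912
  outer loop
   vertex 4.1 0.1 3.6
   vertex 3.3 4.3 5.0
   vertex 1.8 1.1 4.7
  endloop
 endfacet
 facet normal 0.979 -0.020 0.201
  outer loop
   vertex 4.1 0.1 3.6
   vertex 4.5 0.6 1.7
   vertex 4.1 4.1 4.0
  endloop
 endfacet
 facet normal 0.773 -0.063 0.631
  outer loop
   vertex 4.1 0.1 3.6
   vertex 4.1 4.1 4.0
   vertex 3.3 4.3 5.0
  endloop
 endfacet
 facet normal -0.408 -0.858 -0.312
  outer loop
   vertex 4.1 0.1 3.6
   vertex 0.1 2.8 1.4
   vertex 4.5 0.6 1.7
  endloop
 endfacet
 facet normal -0.470 -0.860 -0.201
  outer loop
   vertex 4.1 0.1 3.6
   vertex 1.8 1.1 4.7
   vertex 0.1 2.8 1.4
  endloop
 endfacet
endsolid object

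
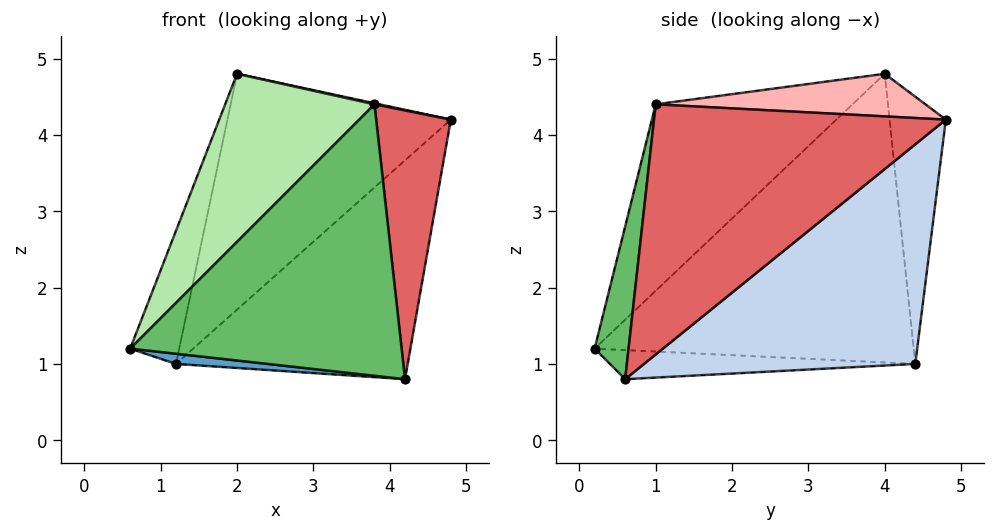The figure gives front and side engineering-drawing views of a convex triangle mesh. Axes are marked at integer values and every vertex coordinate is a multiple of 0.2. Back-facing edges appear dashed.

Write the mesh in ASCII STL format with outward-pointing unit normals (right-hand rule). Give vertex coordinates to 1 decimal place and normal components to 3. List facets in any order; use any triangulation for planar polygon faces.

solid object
 facet normal -0.107 -0.032 -0.994
  outer loop
   vertex 1.2 4.4 1.0
   vertex 4.2 0.6 0.8
   vertex 0.6 0.2 1.2
  endloop
 endfacet
 facet normal 0.555 0.474 -0.684
  outer loop
   vertex 1.2 4.4 1.0
   vertex 4.8 4.8 4.2
   vertex 4.2 0.6 0.8
  endloop
 endfacet
 facet normal -0.964 0.148 0.219
  outer loop
   vertex 1.2 4.4 1.0
   vertex 0.6 0.2 1.2
   vertex 2.0 4.0 4.8
  endloop
 endfacet
 facet normal -0.241 0.959 0.152
  outer loop
   vertex 1.2 4.4 1.0
   vertex 2.0 4.0 4.8
   vertex 4.8 4.8 4.2
  endloop
 endfacet
 facet normal 0.123 -0.985 0.123
  outer loop
   vertex 3.8 1.0 4.4
   vertex 0.6 0.2 1.2
   vertex 4.2 0.6 0.8
  endloop
 endfacet
 facet normal -0.578 -0.439 0.688
  outer loop
   vertex 3.8 1.0 4.4
   vertex 2.0 4.0 4.8
   vertex 0.6 0.2 1.2
  endloop
 endfacet
 facet normal 0.960 -0.246 0.134
  outer loop
   vertex 3.8 1.0 4.4
   vertex 4.2 0.6 0.8
   vertex 4.8 4.8 4.2
  endloop
 endfacet
 facet normal 0.211 -0.004 0.978
  outer loop
   vertex 3.8 1.0 4.4
   vertex 4.8 4.8 4.2
   vertex 2.0 4.0 4.8
  endloop
 endfacet
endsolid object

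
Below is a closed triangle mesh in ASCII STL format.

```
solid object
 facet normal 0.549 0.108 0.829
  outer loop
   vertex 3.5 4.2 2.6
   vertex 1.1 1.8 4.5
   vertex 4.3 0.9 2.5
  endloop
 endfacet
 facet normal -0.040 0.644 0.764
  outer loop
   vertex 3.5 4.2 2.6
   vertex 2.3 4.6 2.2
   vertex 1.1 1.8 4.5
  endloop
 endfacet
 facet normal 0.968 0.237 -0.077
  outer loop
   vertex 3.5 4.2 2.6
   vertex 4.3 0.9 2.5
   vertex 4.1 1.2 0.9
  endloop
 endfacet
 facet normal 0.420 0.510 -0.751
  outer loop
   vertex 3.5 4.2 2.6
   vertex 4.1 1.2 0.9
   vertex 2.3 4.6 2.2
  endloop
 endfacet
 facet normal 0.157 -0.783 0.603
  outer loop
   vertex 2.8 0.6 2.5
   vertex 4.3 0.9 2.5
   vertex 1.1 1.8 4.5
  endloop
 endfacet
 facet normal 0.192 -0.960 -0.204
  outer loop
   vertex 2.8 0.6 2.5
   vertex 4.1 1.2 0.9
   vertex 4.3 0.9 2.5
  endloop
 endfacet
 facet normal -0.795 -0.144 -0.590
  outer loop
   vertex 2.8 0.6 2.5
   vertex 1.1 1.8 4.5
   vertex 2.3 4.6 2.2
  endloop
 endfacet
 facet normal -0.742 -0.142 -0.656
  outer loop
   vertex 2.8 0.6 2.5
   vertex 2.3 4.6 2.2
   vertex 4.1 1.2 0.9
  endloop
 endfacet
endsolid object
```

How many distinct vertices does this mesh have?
6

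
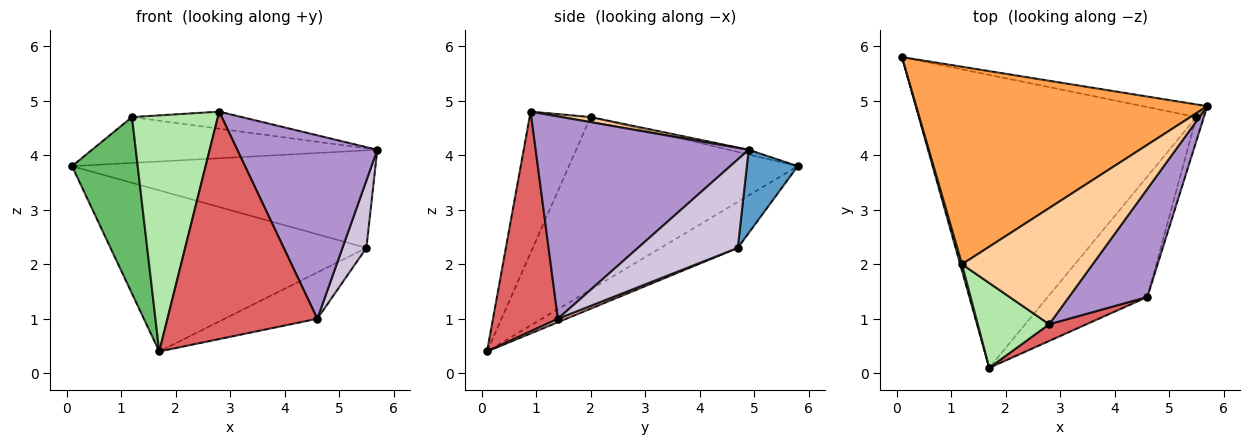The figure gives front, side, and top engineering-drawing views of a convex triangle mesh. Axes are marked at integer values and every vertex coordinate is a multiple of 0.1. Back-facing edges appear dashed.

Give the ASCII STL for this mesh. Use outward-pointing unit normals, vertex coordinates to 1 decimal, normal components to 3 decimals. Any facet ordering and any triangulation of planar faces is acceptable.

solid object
 facet normal 0.164 0.978 -0.127
  outer loop
   vertex 5.5 4.7 2.3
   vertex 0.1 5.8 3.8
   vertex 5.7 4.9 4.1
  endloop
 endfacet
 facet normal -0.144 0.477 -0.867
  outer loop
   vertex 5.5 4.7 2.3
   vertex 1.7 0.1 0.4
   vertex 0.1 5.8 3.8
  endloop
 endfacet
 facet normal -0.016 0.226 0.974
  outer loop
   vertex 1.2 2.0 4.7
   vertex 5.7 4.9 4.1
   vertex 0.1 5.8 3.8
  endloop
 endfacet
 facet normal 0.038 0.145 0.989
  outer loop
   vertex 1.2 2.0 4.7
   vertex 2.8 0.9 4.8
   vertex 5.7 4.9 4.1
  endloop
 endfacet
 facet normal -0.961 -0.276 0.010
  outer loop
   vertex 1.2 2.0 4.7
   vertex 0.1 5.8 3.8
   vertex 1.7 0.1 0.4
  endloop
 endfacet
 facet normal -0.556 -0.783 0.281
  outer loop
   vertex 1.2 2.0 4.7
   vertex 1.7 0.1 0.4
   vertex 2.8 0.9 4.8
  endloop
 endfacet
 facet normal 0.396 -0.916 0.067
  outer loop
   vertex 4.6 1.4 1.0
   vertex 2.8 0.9 4.8
   vertex 1.7 0.1 0.4
  endloop
 endfacet
 facet normal 0.032 0.359 -0.933
  outer loop
   vertex 4.6 1.4 1.0
   vertex 1.7 0.1 0.4
   vertex 5.5 4.7 2.3
  endloop
 endfacet
 facet normal 0.795 -0.523 0.308
  outer loop
   vertex 4.6 1.4 1.0
   vertex 5.7 4.9 4.1
   vertex 2.8 0.9 4.8
  endloop
 endfacet
 facet normal 0.969 -0.232 -0.082
  outer loop
   vertex 4.6 1.4 1.0
   vertex 5.5 4.7 2.3
   vertex 5.7 4.9 4.1
  endloop
 endfacet
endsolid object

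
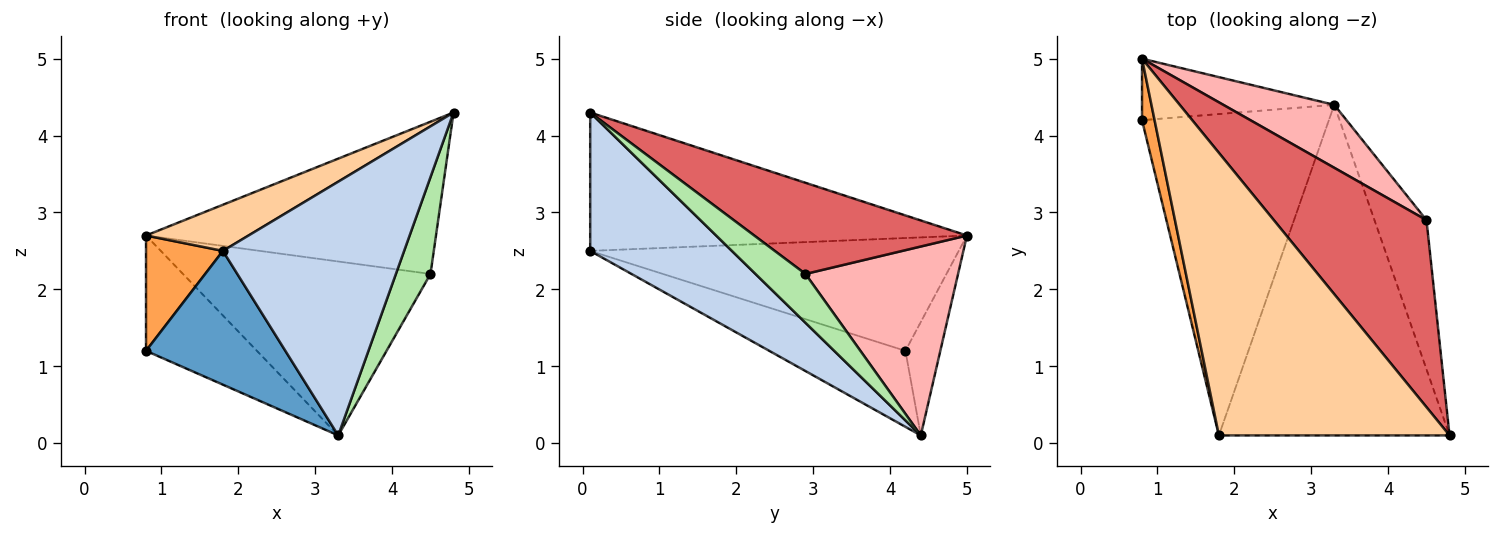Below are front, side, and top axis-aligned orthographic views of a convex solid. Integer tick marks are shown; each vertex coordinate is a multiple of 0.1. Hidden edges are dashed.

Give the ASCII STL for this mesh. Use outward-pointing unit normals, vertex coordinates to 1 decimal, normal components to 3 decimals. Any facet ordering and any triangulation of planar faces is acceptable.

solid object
 facet normal -0.352 -0.360 -0.864
  outer loop
   vertex 3.3 4.4 0.1
   vertex 1.8 0.1 2.5
   vertex 0.8 4.2 1.2
  endloop
 endfacet
 facet normal 0.430 -0.550 -0.716
  outer loop
   vertex 3.3 4.4 0.1
   vertex 4.8 0.1 4.3
   vertex 1.8 0.1 2.5
  endloop
 endfacet
 facet normal -0.973 -0.203 0.108
  outer loop
   vertex 0.8 5.0 2.7
   vertex 0.8 4.2 1.2
   vertex 1.8 0.1 2.5
  endloop
 endfacet
 facet normal -0.510 -0.139 0.849
  outer loop
   vertex 0.8 5.0 2.7
   vertex 1.8 0.1 2.5
   vertex 4.8 0.1 4.3
  endloop
 endfacet
 facet normal -0.268 0.850 -0.453
  outer loop
   vertex 0.8 5.0 2.7
   vertex 3.3 4.4 0.1
   vertex 0.8 4.2 1.2
  endloop
 endfacet
 facet normal 0.618 -0.428 -0.659
  outer loop
   vertex 4.5 2.9 2.2
   vertex 4.8 0.1 4.3
   vertex 3.3 4.4 0.1
  endloop
 endfacet
 facet normal 0.420 0.573 0.704
  outer loop
   vertex 4.5 2.9 2.2
   vertex 0.8 5.0 2.7
   vertex 4.8 0.1 4.3
  endloop
 endfacet
 facet normal 0.502 0.813 0.294
  outer loop
   vertex 4.5 2.9 2.2
   vertex 3.3 4.4 0.1
   vertex 0.8 5.0 2.7
  endloop
 endfacet
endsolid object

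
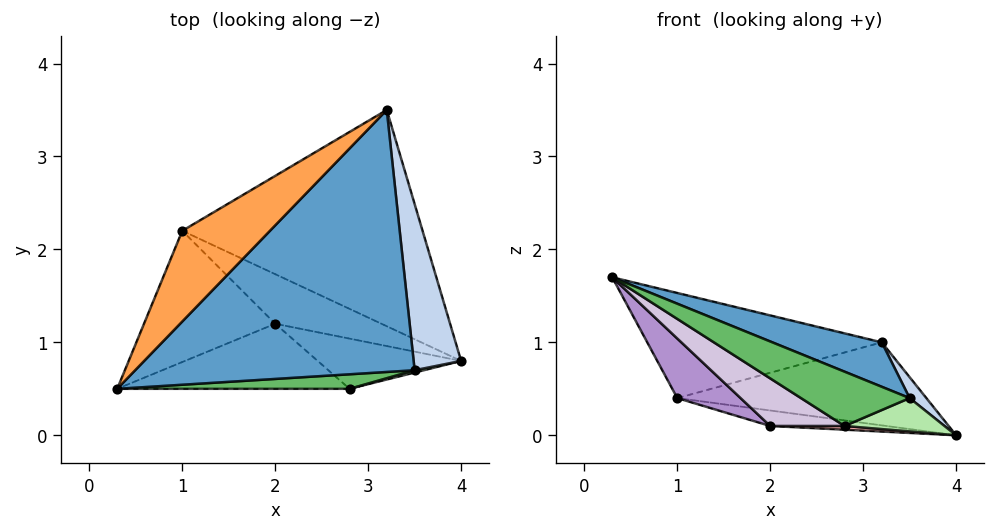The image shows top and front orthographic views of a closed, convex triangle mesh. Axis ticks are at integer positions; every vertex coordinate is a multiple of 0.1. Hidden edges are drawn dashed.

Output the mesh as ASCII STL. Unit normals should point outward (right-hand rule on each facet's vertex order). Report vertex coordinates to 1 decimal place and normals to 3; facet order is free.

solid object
 facet normal 0.380 -0.155 0.912
  outer loop
   vertex 3.5 0.7 0.4
   vertex 3.2 3.5 1.0
   vertex 0.3 0.5 1.7
  endloop
 endfacet
 facet normal 0.633 -0.097 0.768
  outer loop
   vertex 3.5 0.7 0.4
   vertex 4.0 0.8 0.0
   vertex 3.2 3.5 1.0
  endloop
 endfacet
 facet normal -0.530 0.642 0.554
  outer loop
   vertex 1.0 2.2 0.4
   vertex 0.3 0.5 1.7
   vertex 3.2 3.5 1.0
  endloop
 endfacet
 facet normal 0.043 0.358 -0.933
  outer loop
   vertex 1.0 2.2 0.4
   vertex 3.2 3.5 1.0
   vertex 4.0 0.8 0.0
  endloop
 endfacet
 facet normal 0.163 -0.953 0.255
  outer loop
   vertex 2.8 0.5 0.1
   vertex 3.5 0.7 0.4
   vertex 0.3 0.5 1.7
  endloop
 endfacet
 facet normal 0.247 -0.967 0.067
  outer loop
   vertex 2.8 0.5 0.1
   vertex 4.0 0.8 0.0
   vertex 3.5 0.7 0.4
  endloop
 endfacet
 facet normal 0.012 0.298 -0.954
  outer loop
   vertex 2.0 1.2 0.1
   vertex 1.0 2.2 0.4
   vertex 4.0 0.8 0.0
  endloop
 endfacet
 facet normal -0.065 -0.074 -0.995
  outer loop
   vertex 2.0 1.2 0.1
   vertex 4.0 0.8 0.0
   vertex 2.8 0.5 0.1
  endloop
 endfacet
 facet normal -0.566 -0.341 -0.751
  outer loop
   vertex 2.0 1.2 0.1
   vertex 0.3 0.5 1.7
   vertex 1.0 2.2 0.4
  endloop
 endfacet
 facet normal -0.459 -0.525 -0.717
  outer loop
   vertex 2.0 1.2 0.1
   vertex 2.8 0.5 0.1
   vertex 0.3 0.5 1.7
  endloop
 endfacet
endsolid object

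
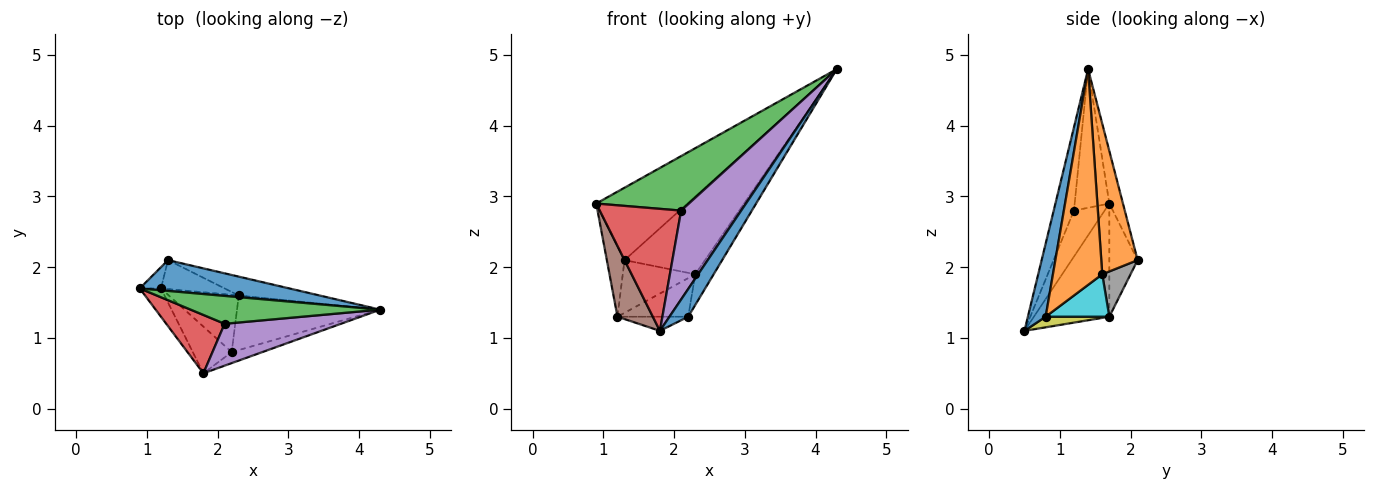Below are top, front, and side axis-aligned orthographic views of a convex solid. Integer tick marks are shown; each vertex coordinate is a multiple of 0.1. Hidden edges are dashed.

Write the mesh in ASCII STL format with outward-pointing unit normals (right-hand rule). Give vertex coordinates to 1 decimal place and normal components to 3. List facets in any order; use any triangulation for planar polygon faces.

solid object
 facet normal -0.136 0.912 0.388
  outer loop
   vertex 1.3 2.1 2.1
   vertex 0.9 1.7 2.9
   vertex 4.3 1.4 4.8
  endloop
 endfacet
 facet normal 0.402 0.890 -0.216
  outer loop
   vertex 2.3 1.6 1.9
   vertex 1.3 2.1 2.1
   vertex 4.3 1.4 4.8
  endloop
 endfacet
 facet normal -0.316 -0.845 0.432
  outer loop
   vertex 2.1 1.2 2.8
   vertex 4.3 1.4 4.8
   vertex 0.9 1.7 2.9
  endloop
 endfacet
 facet normal -0.322 -0.854 0.408
  outer loop
   vertex 2.1 1.2 2.8
   vertex 0.9 1.7 2.9
   vertex 1.8 0.5 1.1
  endloop
 endfacet
 facet normal -0.292 -0.865 0.408
  outer loop
   vertex 2.1 1.2 2.8
   vertex 1.8 0.5 1.1
   vertex 4.3 1.4 4.8
  endloop
 endfacet
 facet normal -0.893 -0.418 -0.167
  outer loop
   vertex 1.2 1.7 1.3
   vertex 1.8 0.5 1.1
   vertex 0.9 1.7 2.9
  endloop
 endfacet
 facet normal -0.837 0.523 -0.157
  outer loop
   vertex 1.2 1.7 1.3
   vertex 0.9 1.7 2.9
   vertex 1.3 2.1 2.1
  endloop
 endfacet
 facet normal 0.324 0.829 -0.455
  outer loop
   vertex 1.2 1.7 1.3
   vertex 1.3 2.1 2.1
   vertex 2.3 1.6 1.9
  endloop
 endfacet
 facet normal 0.253 0.281 -0.926
  outer loop
   vertex 2.2 0.8 1.3
   vertex 1.8 0.5 1.1
   vertex 1.2 1.7 1.3
  endloop
 endfacet
 facet normal 0.449 0.499 -0.741
  outer loop
   vertex 2.2 0.8 1.3
   vertex 1.2 1.7 1.3
   vertex 2.3 1.6 1.9
  endloop
 endfacet
 facet normal 0.661 -0.697 -0.277
  outer loop
   vertex 2.2 0.8 1.3
   vertex 4.3 1.4 4.8
   vertex 1.8 0.5 1.1
  endloop
 endfacet
 facet normal 0.796 0.297 -0.528
  outer loop
   vertex 2.2 0.8 1.3
   vertex 2.3 1.6 1.9
   vertex 4.3 1.4 4.8
  endloop
 endfacet
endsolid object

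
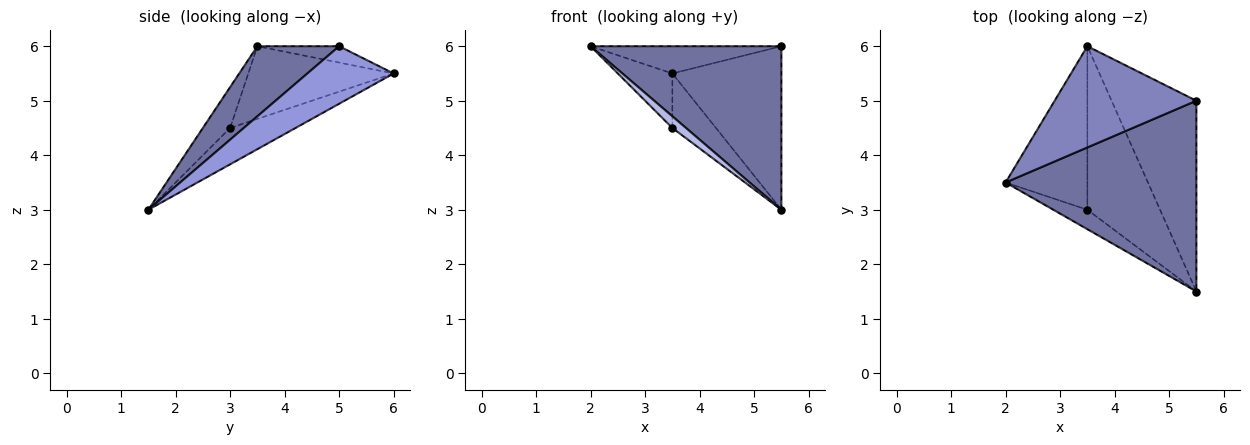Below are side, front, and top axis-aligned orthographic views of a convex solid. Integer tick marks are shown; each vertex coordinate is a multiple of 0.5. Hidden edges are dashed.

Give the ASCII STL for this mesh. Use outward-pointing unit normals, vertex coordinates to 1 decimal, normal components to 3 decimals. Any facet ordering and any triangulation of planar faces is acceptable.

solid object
 facet normal 0.269 -0.627 0.731
  outer loop
   vertex 5.5 5.0 6.0
   vertex 2.0 3.5 6.0
   vertex 5.5 1.5 3.0
  endloop
 endfacet
 facet normal -0.111 0.258 0.960
  outer loop
   vertex 5.5 5.0 6.0
   vertex 3.5 6.0 5.5
   vertex 2.0 3.5 6.0
  endloop
 endfacet
 facet normal 0.458 0.579 -0.675
  outer loop
   vertex 5.5 5.0 6.0
   vertex 5.5 1.5 3.0
   vertex 3.5 6.0 5.5
  endloop
 endfacet
 facet normal -0.717 -0.359 -0.598
  outer loop
   vertex 3.5 3.0 4.5
   vertex 5.5 1.5 3.0
   vertex 2.0 3.5 6.0
  endloop
 endfacet
 facet normal -0.645 0.242 -0.725
  outer loop
   vertex 3.5 3.0 4.5
   vertex 2.0 3.5 6.0
   vertex 3.5 6.0 5.5
  endloop
 endfacet
 facet normal -0.429 0.286 -0.857
  outer loop
   vertex 3.5 3.0 4.5
   vertex 3.5 6.0 5.5
   vertex 5.5 1.5 3.0
  endloop
 endfacet
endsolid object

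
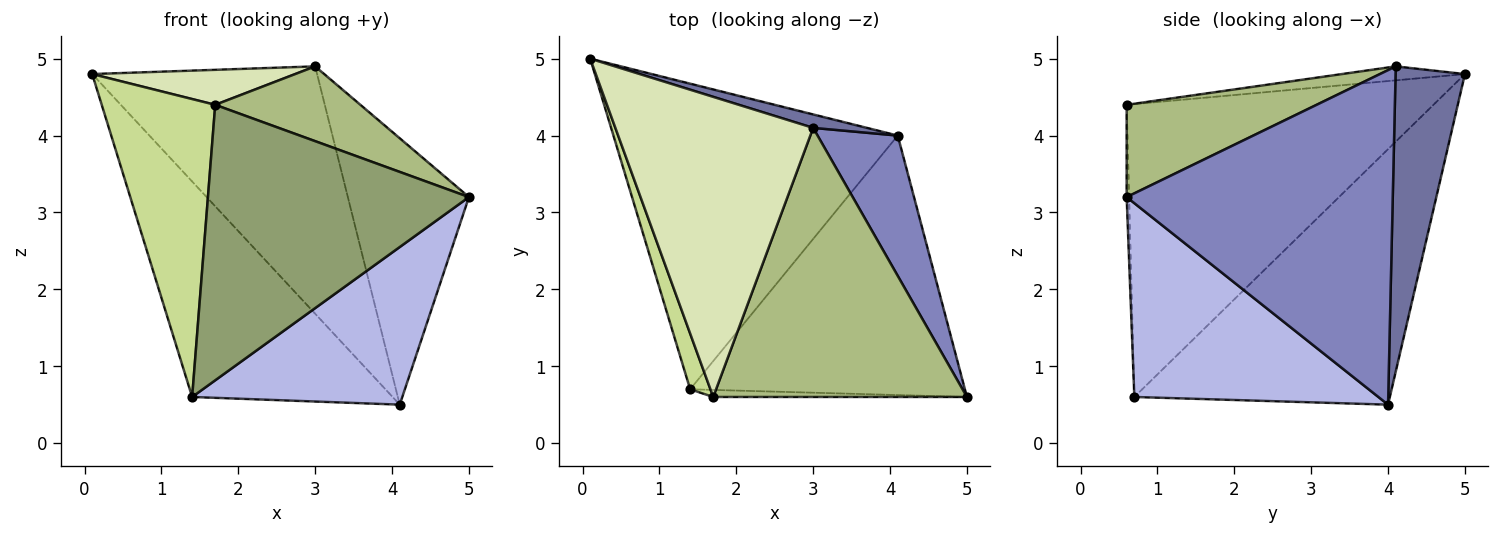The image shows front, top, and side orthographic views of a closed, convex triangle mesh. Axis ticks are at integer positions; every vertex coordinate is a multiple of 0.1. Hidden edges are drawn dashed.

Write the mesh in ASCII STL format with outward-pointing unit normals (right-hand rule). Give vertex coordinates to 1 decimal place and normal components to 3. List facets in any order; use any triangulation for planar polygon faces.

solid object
 facet normal 0.294 0.954 0.052
  outer loop
   vertex 3.0 4.1 4.9
   vertex 4.1 4.0 0.5
   vertex 0.1 5.0 4.8
  endloop
 endfacet
 facet normal 0.889 0.405 0.213
  outer loop
   vertex 3.0 4.1 4.9
   vertex 5.0 0.6 3.2
   vertex 4.1 4.0 0.5
  endloop
 endfacet
 facet normal -0.592 0.464 -0.659
  outer loop
   vertex 1.4 0.7 0.6
   vertex 0.1 5.0 4.8
   vertex 4.1 4.0 0.5
  endloop
 endfacet
 facet normal 0.516 -0.445 -0.732
  outer loop
   vertex 1.4 0.7 0.6
   vertex 4.1 4.0 0.5
   vertex 5.0 0.6 3.2
  endloop
 endfacet
 facet normal -0.009 -1.000 -0.026
  outer loop
   vertex 1.7 0.6 4.4
   vertex 1.4 0.7 0.6
   vertex 5.0 0.6 3.2
  endloop
 endfacet
 facet normal 0.331 -0.253 0.909
  outer loop
   vertex 1.7 0.6 4.4
   vertex 5.0 0.6 3.2
   vertex 3.0 4.1 4.9
  endloop
 endfacet
 facet normal -0.936 -0.346 0.065
  outer loop
   vertex 1.7 0.6 4.4
   vertex 0.1 5.0 4.8
   vertex 1.4 0.7 0.6
  endloop
 endfacet
 facet normal -0.070 -0.116 0.991
  outer loop
   vertex 1.7 0.6 4.4
   vertex 3.0 4.1 4.9
   vertex 0.1 5.0 4.8
  endloop
 endfacet
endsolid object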